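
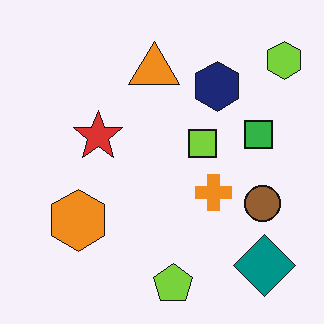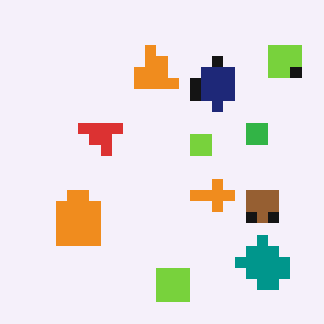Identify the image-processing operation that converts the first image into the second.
The transformation is: heavily pixelated into large blocks.

Shapes are reduced to large square blocks; fine edges and outlines are lost — a downscale-then-upscale (mosaic) effect.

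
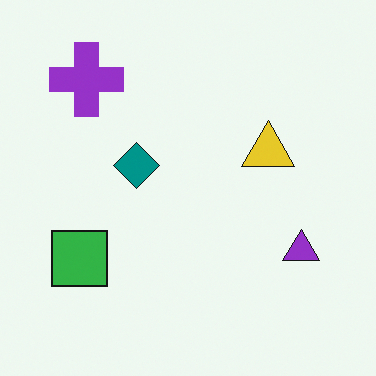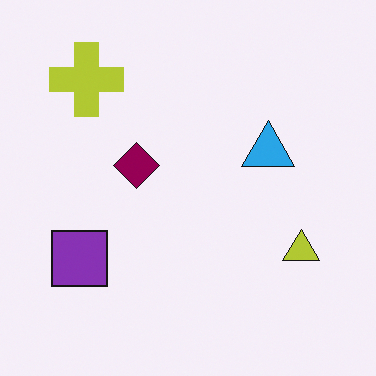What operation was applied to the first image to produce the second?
The image was hue-shifted through roughly a third of the color wheel.

Every shape's color has rotated by the same amount around the hue wheel — a uniform hue shift.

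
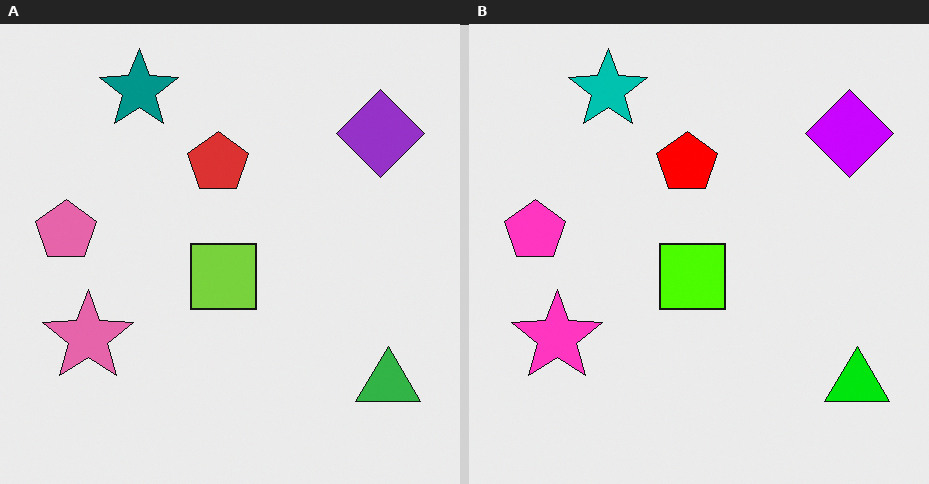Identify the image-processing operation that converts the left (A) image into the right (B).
Made much more vivid (saturation change).

All colors are more vivid — a global saturation change.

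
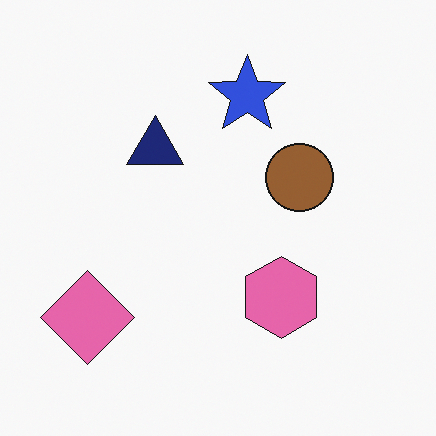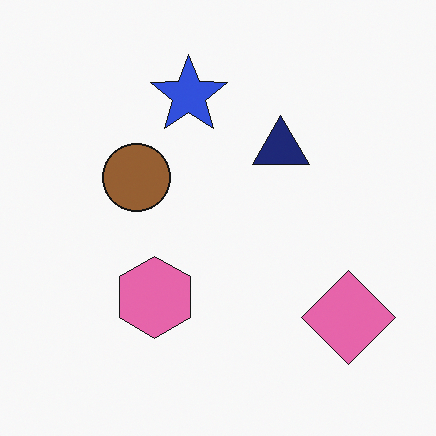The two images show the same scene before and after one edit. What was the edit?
It was flipped horizontally (left ↔ right).

The pink diamond is in the bottom-left of the first image and the bottom-right of the second — shapes on opposite sides of the vertical midline have swapped in a mirror flip.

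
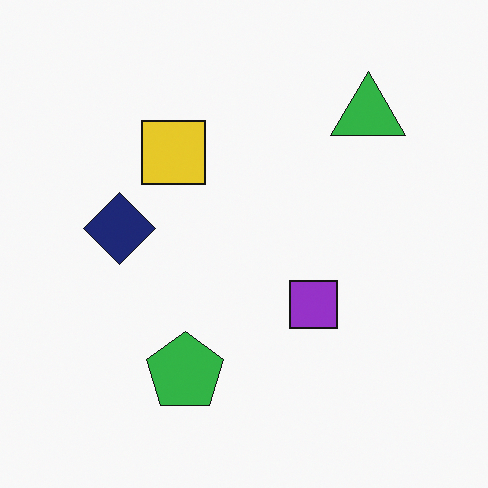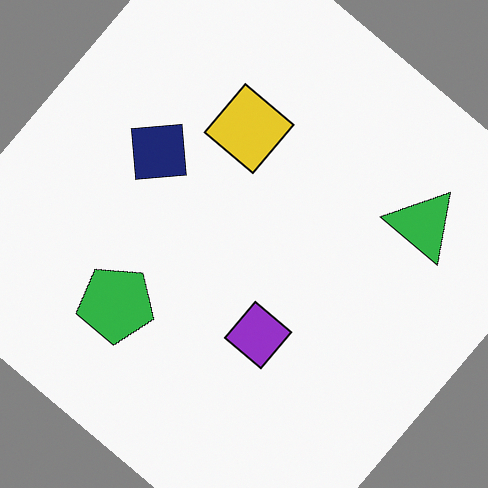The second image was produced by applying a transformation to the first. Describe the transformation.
This is the original image rotated clockwise by a large amount — several tens of degrees.

Every shape is tilted by the same angle and the image corners show triangular fill wedges — a whole-image rotation by a non-right angle.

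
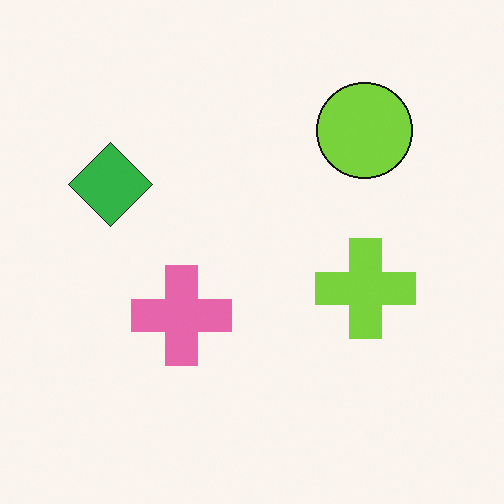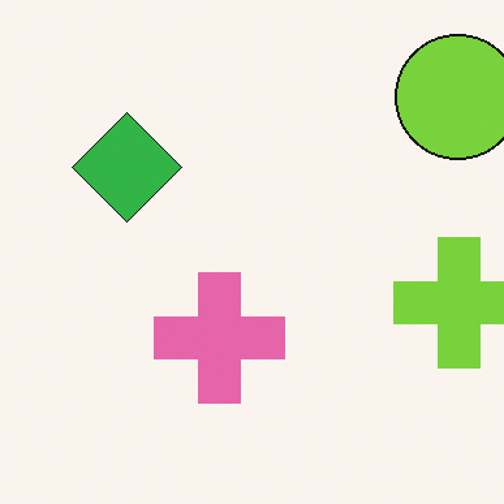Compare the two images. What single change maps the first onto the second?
The transformation is: cropped to a modestly smaller region and rescaled.

The visible shapes are larger and the field of view is narrower; shapes near the original edges may be partly or wholly outside the frame — a crop-and-rescale.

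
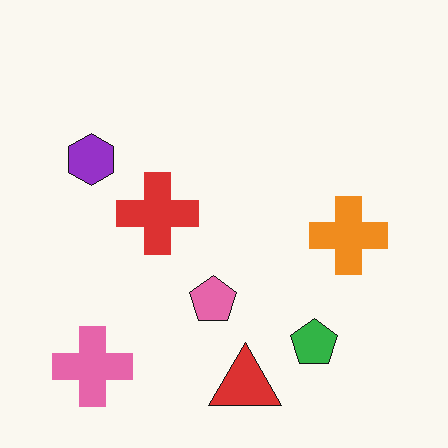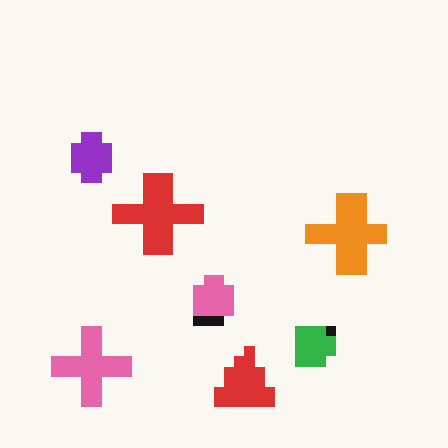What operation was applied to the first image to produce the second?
It was heavily pixelated into large blocks.

Shapes are reduced to large square blocks; fine edges and outlines are lost — a downscale-then-upscale (mosaic) effect.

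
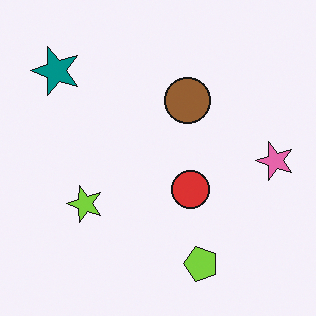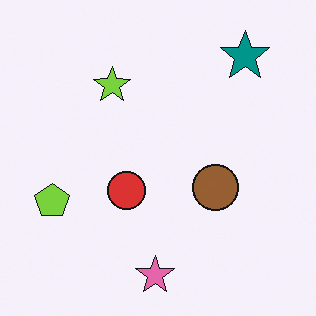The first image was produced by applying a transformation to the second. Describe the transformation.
This is the original image rotated 90° counter-clockwise.

The teal star sits in the top-right of the second image and the top-left of the first — consistent with a whole-image 90° counter-clockwise rotation.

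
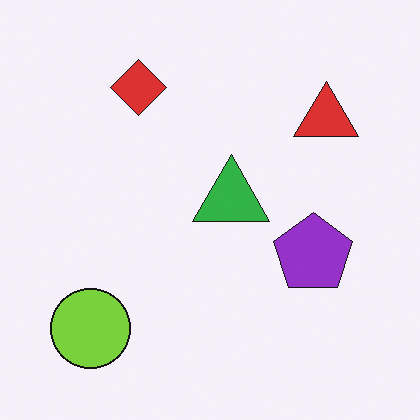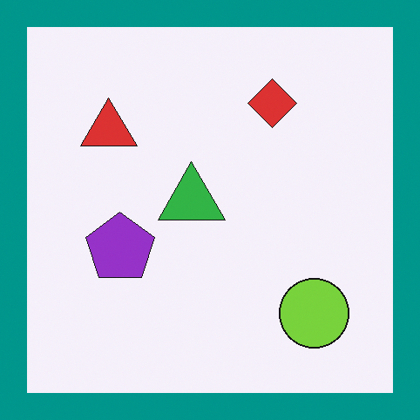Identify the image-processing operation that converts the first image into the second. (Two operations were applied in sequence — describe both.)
The transformation is: flipped horizontally (left ↔ right), then framed with a teal border.

The lime circle is in the bottom-left of the first image and the bottom-right of the second — shapes on opposite sides of the vertical midline have swapped in a mirror flip. A solid teal frame runs around the edge of the second image, with the content slightly shrunk inside it.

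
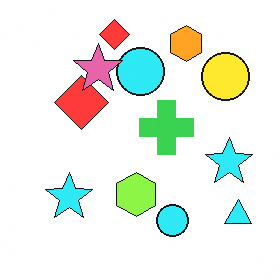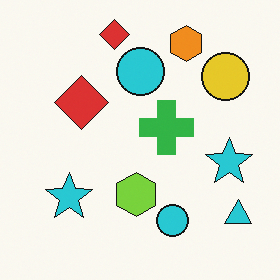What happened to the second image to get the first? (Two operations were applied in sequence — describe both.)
Slightly brightened, then overlaid with an additional pink star.

Every pixel — background and shapes alike — is uniformly brightened. A pink star appears in the first image that is absent from the second.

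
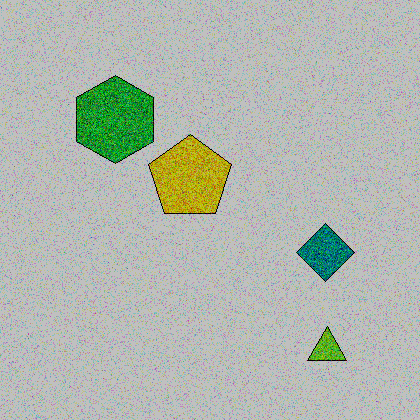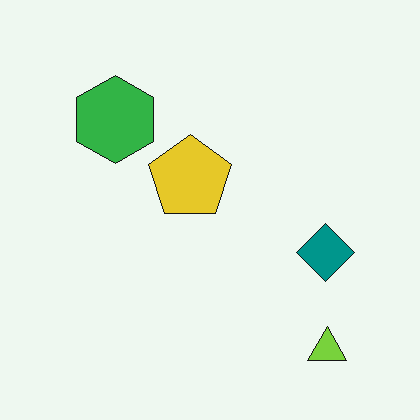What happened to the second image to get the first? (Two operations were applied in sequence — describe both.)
Degraded with heavy additive noise, then aggressively posterized.

Random speckle covers the whole image, including the flat background. Each flat color has snapped to a coarser quantized level — most visibly, the near-white background has dropped to a flat grey.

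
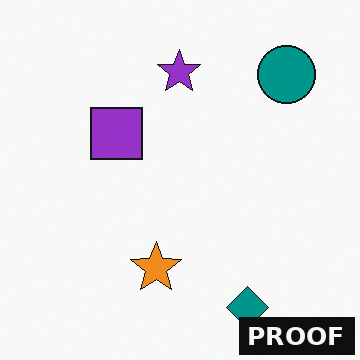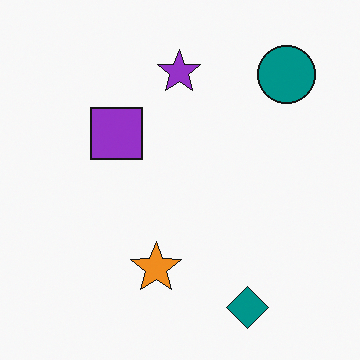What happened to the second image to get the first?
The image was watermarked with the text "PROOF" in the lower-right corner.

A dark label reading "PROOF" appears in the lower-right corner.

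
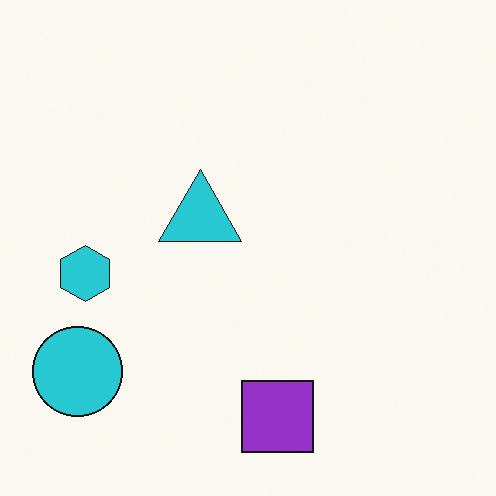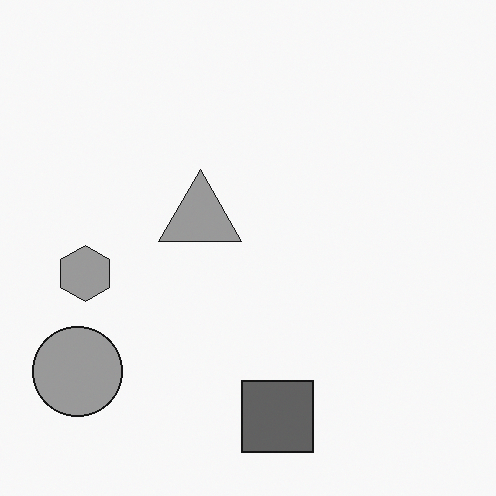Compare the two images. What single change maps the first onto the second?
The second image is the first converted to grayscale.

All color is removed — every shape is now a shade of grey.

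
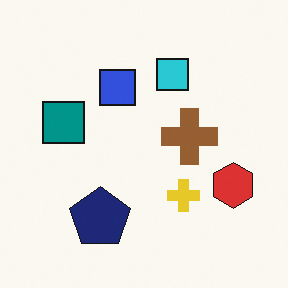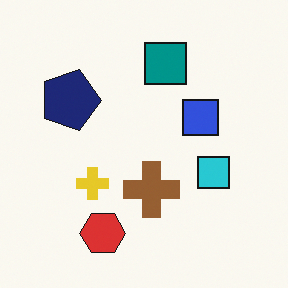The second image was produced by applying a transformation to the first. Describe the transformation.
This is the original image rotated 90° clockwise.

The red hexagon sits in the right of the first image and the bottom of the second — consistent with a whole-image 90° clockwise rotation.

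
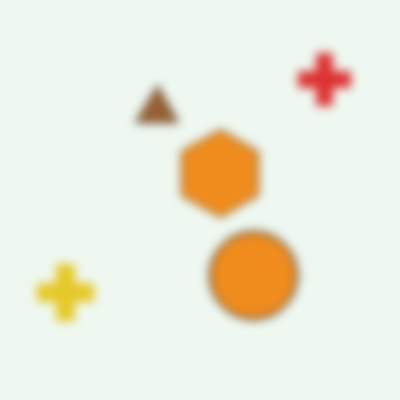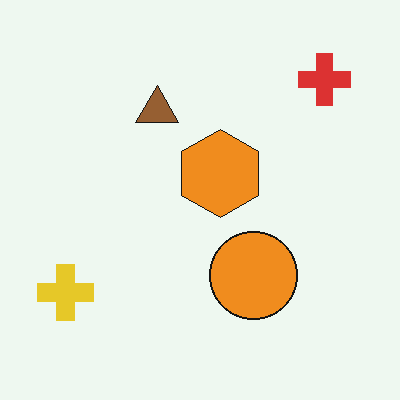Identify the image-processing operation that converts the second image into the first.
The first image is the second noticeably gaussian-blurred.

Shape edges and outlines are uniformly softened across the whole image.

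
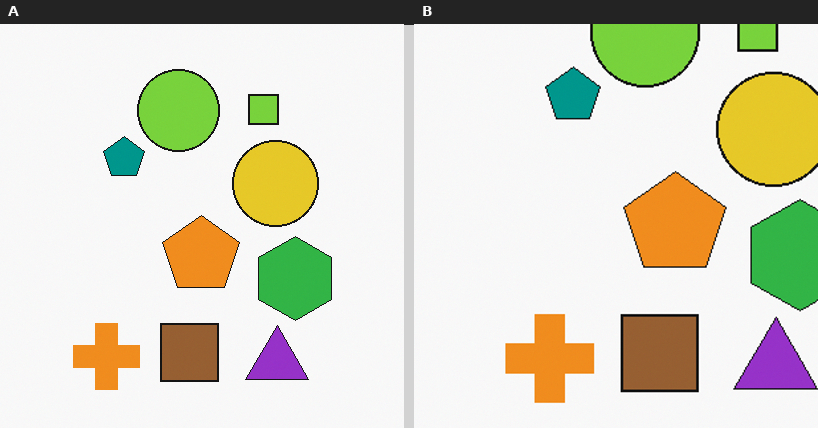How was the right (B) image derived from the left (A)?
The image was cropped to a modestly smaller region and rescaled.

The visible shapes are larger and the field of view is narrower; shapes near the original edges may be partly or wholly outside the frame — a crop-and-rescale.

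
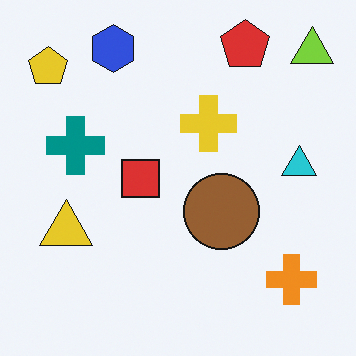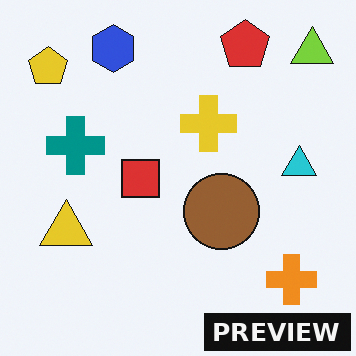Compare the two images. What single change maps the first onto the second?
This is the original image watermarked with the text "PREVIEW" in the lower-right corner.

A dark label reading "PREVIEW" appears in the lower-right corner.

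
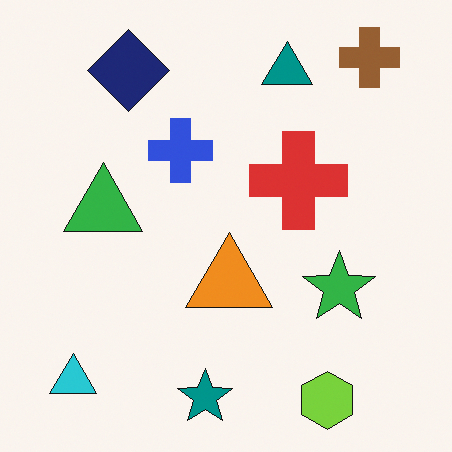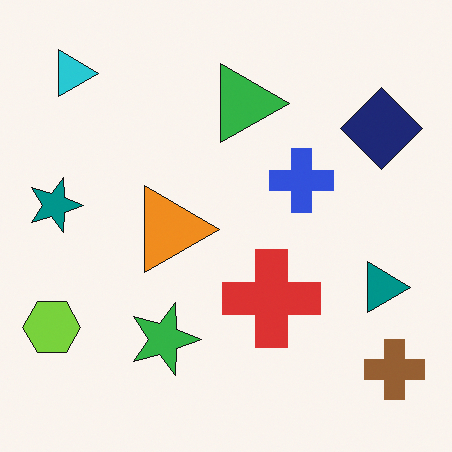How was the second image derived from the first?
This is the original image rotated 90° clockwise.

The brown cross sits in the top-right of the first image and the bottom-right of the second — consistent with a whole-image 90° clockwise rotation.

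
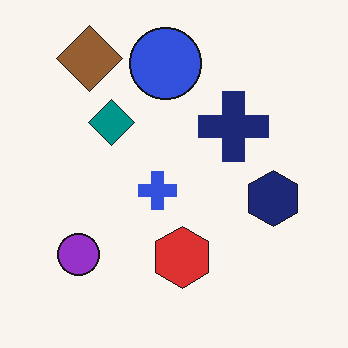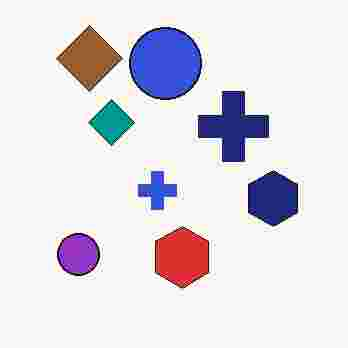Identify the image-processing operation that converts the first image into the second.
Degraded with heavy JPEG compression.

Blocky 8×8 compression artifacts appear around shape edges and the flat background shows ringing — characteristic JPEG degradation.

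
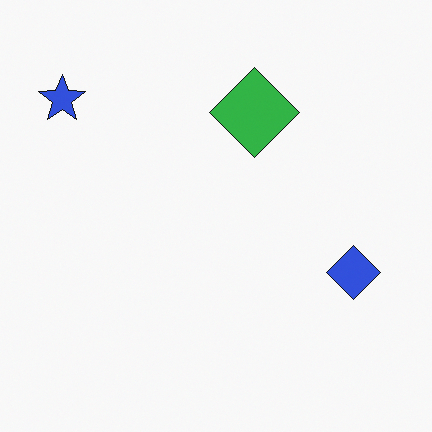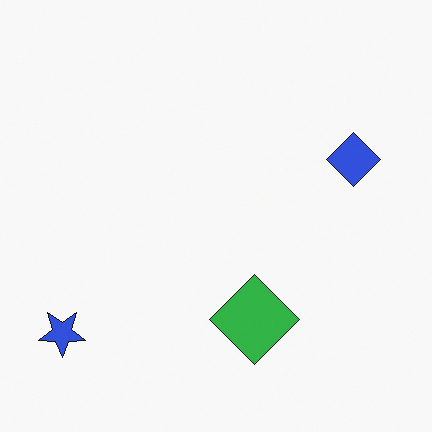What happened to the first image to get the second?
Flipped vertically (top ↔ bottom).

The blue star is in the top-left of the first image and the bottom-left of the second — shapes on opposite sides of the horizontal midline have swapped in a mirror flip.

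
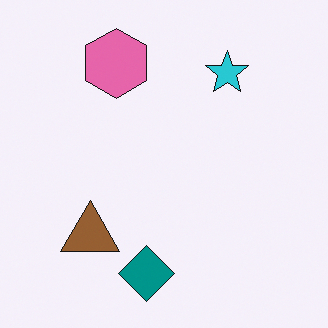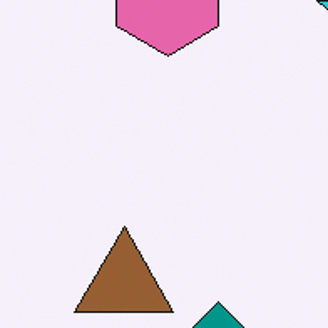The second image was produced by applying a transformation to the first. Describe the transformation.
The transformation is: cropped to a noticeably smaller region and rescaled.

The visible shapes are larger and the field of view is narrower; shapes near the original edges may be partly or wholly outside the frame — a crop-and-rescale.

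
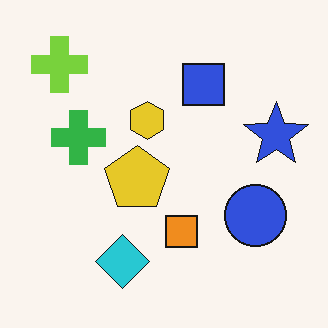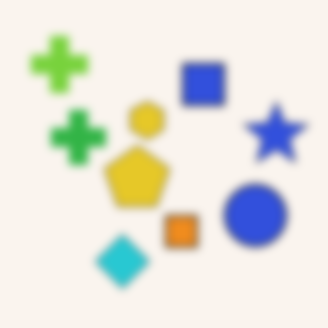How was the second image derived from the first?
It was noticeably gaussian-blurred.

Shape edges and outlines are uniformly softened across the whole image.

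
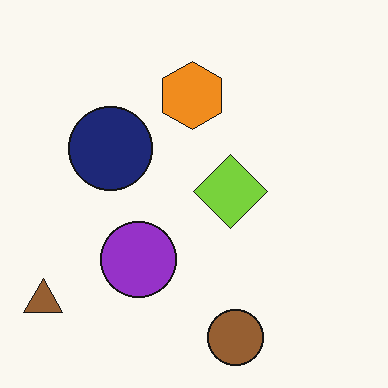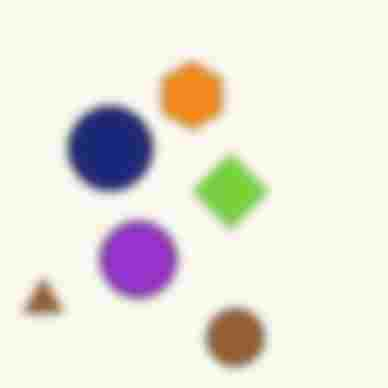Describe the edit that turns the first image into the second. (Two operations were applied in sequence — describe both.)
This is the original image moderately blurred, then heavily JPEG-compressed with obvious blocking artifacts.

Shape edges and outlines are uniformly softened across the whole image. Blocky 8×8 compression artifacts appear around shape edges and the flat background shows ringing — characteristic JPEG degradation.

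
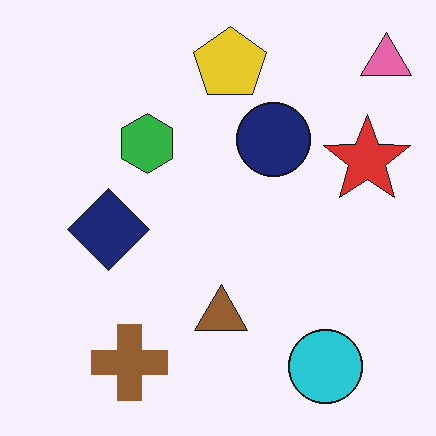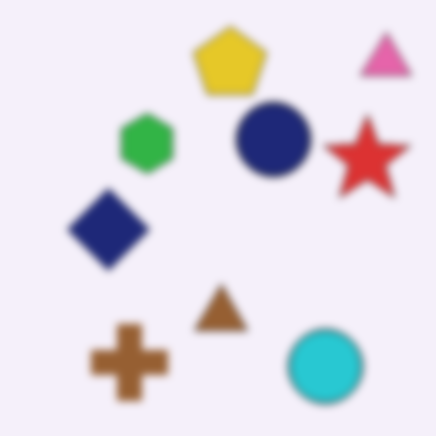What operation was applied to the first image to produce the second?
Moderately blurred.

Shape edges and outlines are uniformly softened across the whole image.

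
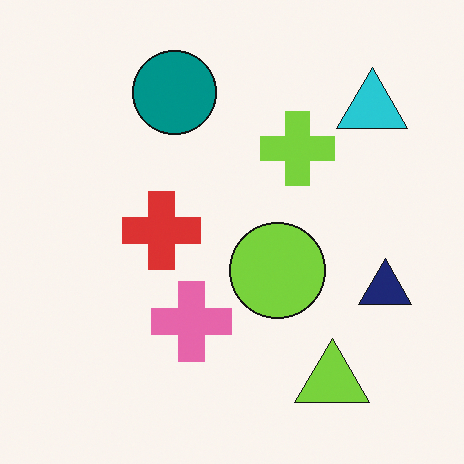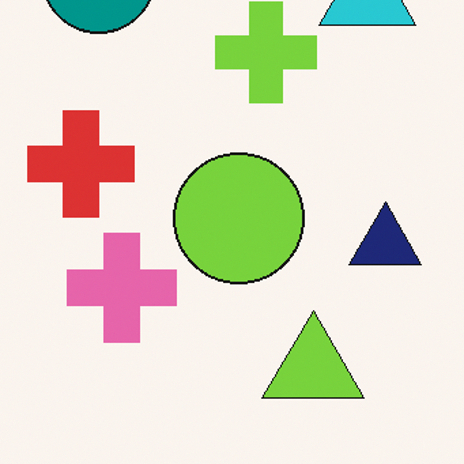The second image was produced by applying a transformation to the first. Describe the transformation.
The second image is the first cropped slightly and scaled back up.

The visible shapes are larger and the field of view is narrower; shapes near the original edges may be partly or wholly outside the frame — a crop-and-rescale.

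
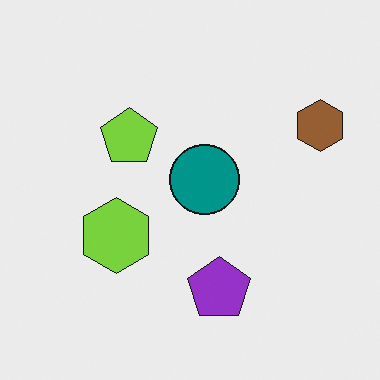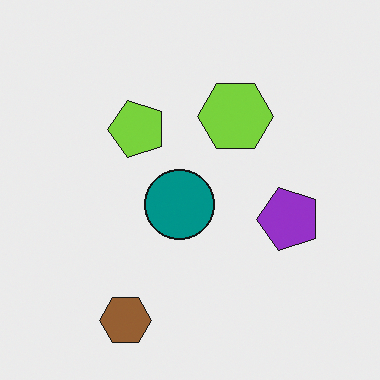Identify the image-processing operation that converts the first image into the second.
It was transposed (reflected across the top-left ↔ bottom-right diagonal).

Shapes have swapped their row and column positions — what was in the top-right is now in the bottom-left — a diagonal reflection.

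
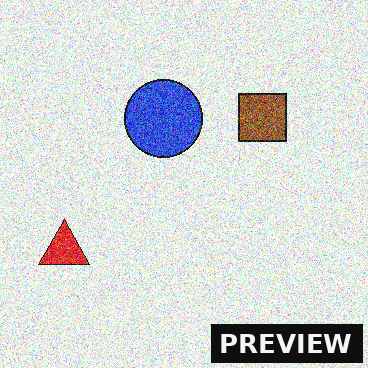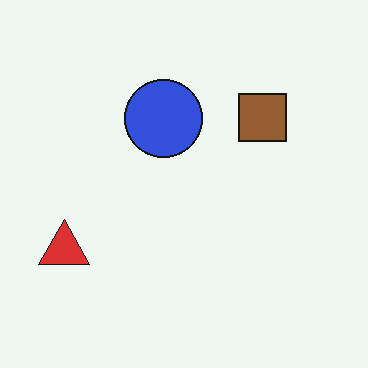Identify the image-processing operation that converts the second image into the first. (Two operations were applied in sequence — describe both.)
This is the original image degraded with a thick layer of grain, then watermarked with the text "PREVIEW" in the lower-right corner.

Random speckle covers the whole image, including the flat background. A dark label reading "PREVIEW" appears in the lower-right corner.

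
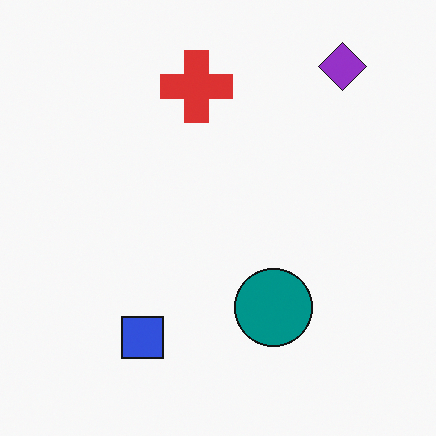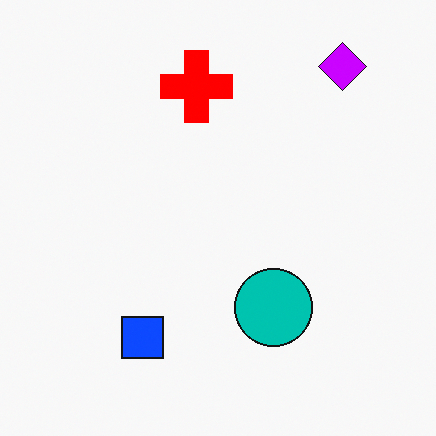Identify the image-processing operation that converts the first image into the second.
The transformation is: made much more vivid (saturation change).

All colors are more vivid — a global saturation change.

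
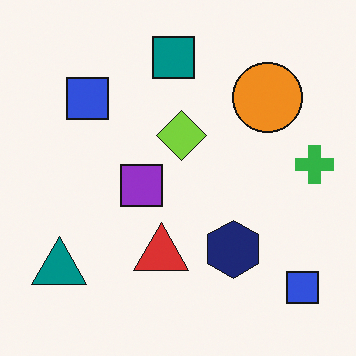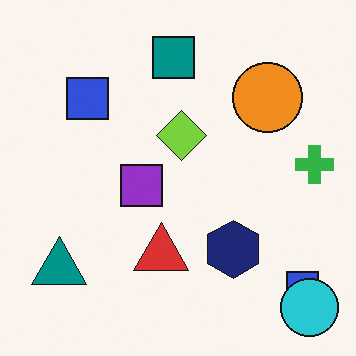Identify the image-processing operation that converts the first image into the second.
The second image is the first overlaid with an additional cyan circle.

A cyan circle appears in the second image that is absent from the first.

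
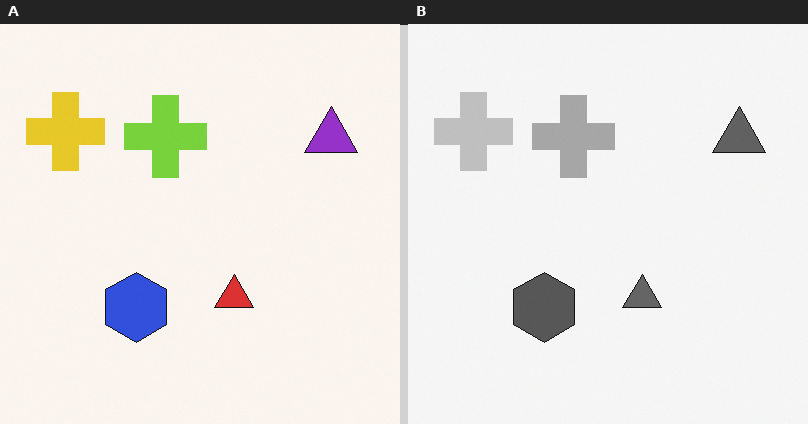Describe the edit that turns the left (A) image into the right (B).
The transformation is: converted to grayscale.

All color is removed — every shape is now a shade of grey.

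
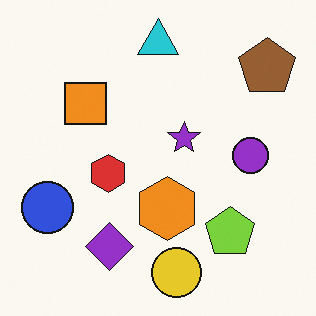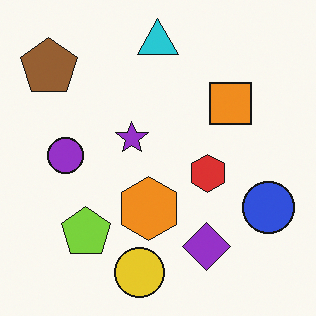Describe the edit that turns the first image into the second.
The second image is the first flipped horizontally (left ↔ right).

The blue circle is in the left of the first image and the right of the second — shapes on opposite sides of the vertical midline have swapped in a mirror flip.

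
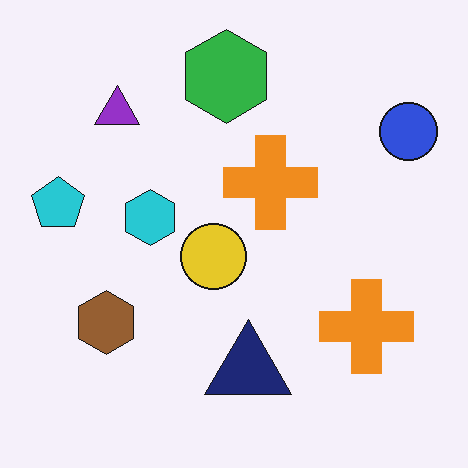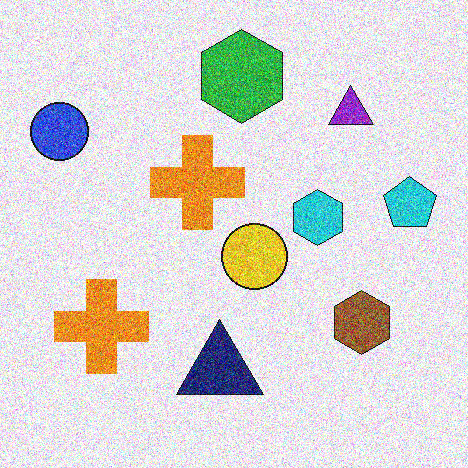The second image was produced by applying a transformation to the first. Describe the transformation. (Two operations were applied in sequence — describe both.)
The transformation is: degraded with strong gaussian noise, then flipped horizontally (left ↔ right).

Random speckle covers the whole image, including the flat background. The cyan pentagon is in the left of the first image and the right of the second — shapes on opposite sides of the vertical midline have swapped in a mirror flip.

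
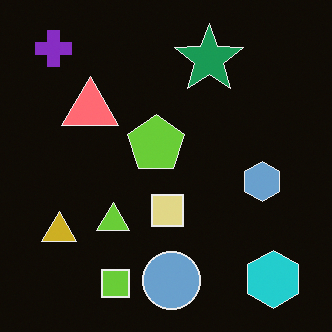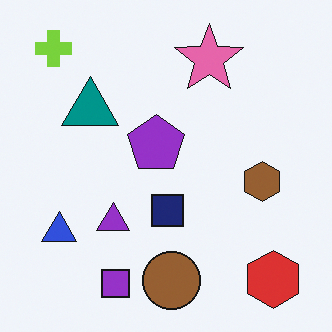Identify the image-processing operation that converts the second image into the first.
The transformation is: color-inverted (negative).

The light background has become dark and every shape's color is its complement — a photographic negative.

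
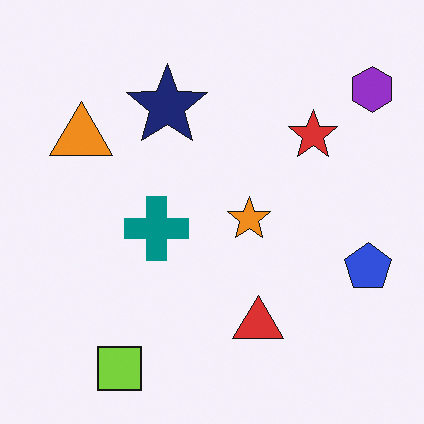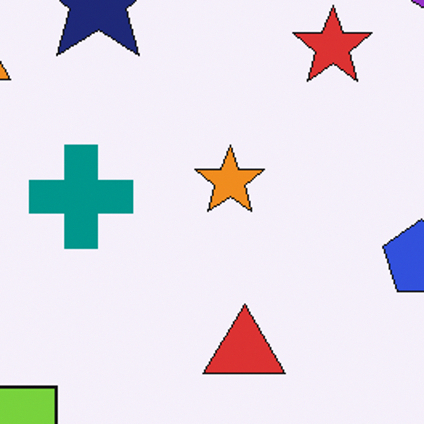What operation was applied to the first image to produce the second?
The transformation is: cropped slightly and scaled back up.

The visible shapes are larger and the field of view is narrower; shapes near the original edges may be partly or wholly outside the frame — a crop-and-rescale.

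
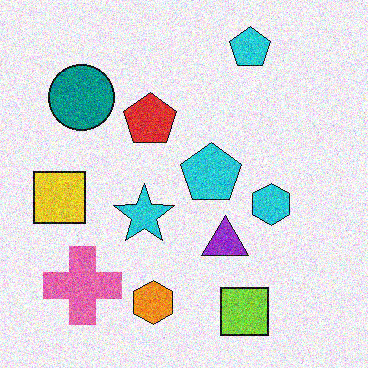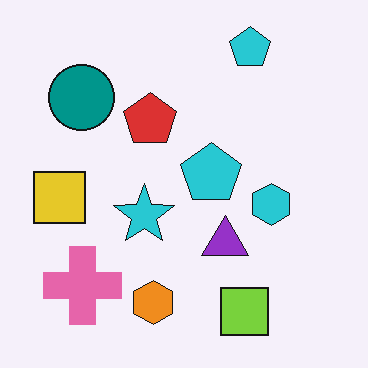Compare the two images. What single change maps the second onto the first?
Degraded with visible gaussian noise.

Random speckle covers the whole image, including the flat background.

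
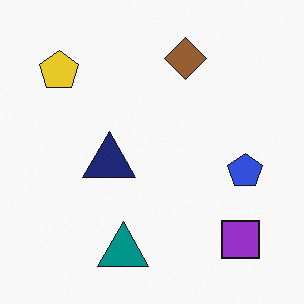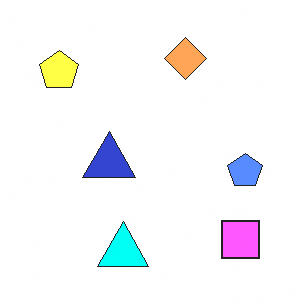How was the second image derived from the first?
Brightened a lot.

Every pixel — background and shapes alike — is uniformly brightened.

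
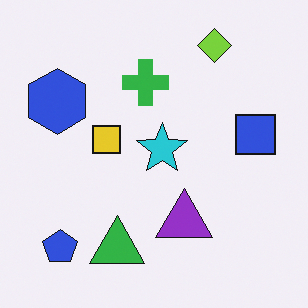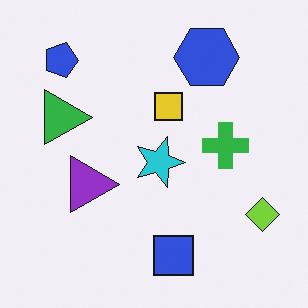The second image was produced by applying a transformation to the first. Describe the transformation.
The transformation is: rotated 90° clockwise.

The blue pentagon sits in the bottom-left of the first image and the top-left of the second — consistent with a whole-image 90° clockwise rotation.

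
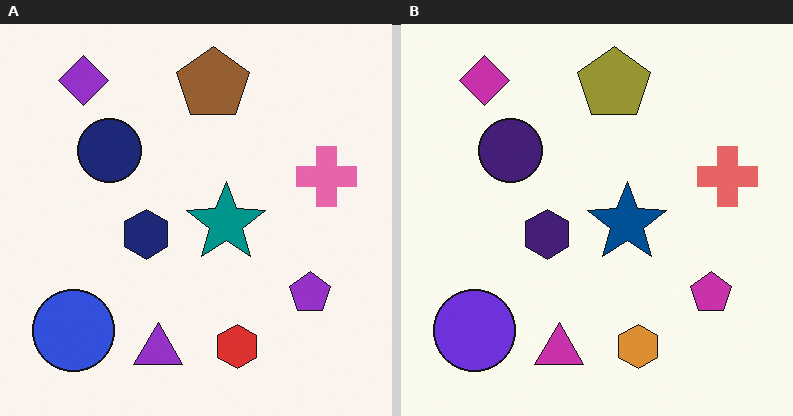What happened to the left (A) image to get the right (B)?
The right (B) image is the left (A) hue-shifted slightly.

Every shape's color has rotated by the same amount around the hue wheel — a uniform hue shift.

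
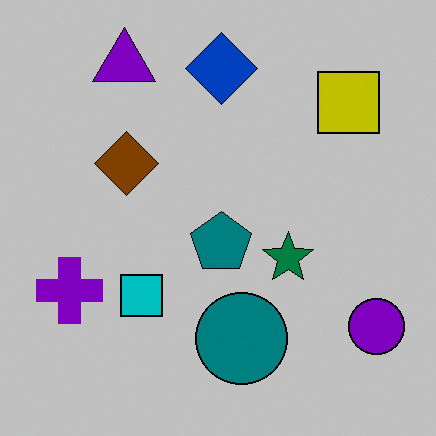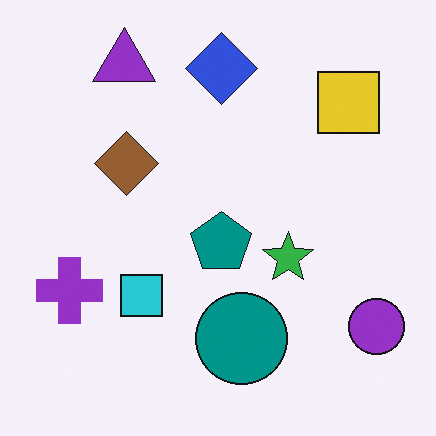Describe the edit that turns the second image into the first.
The transformation is: aggressively posterized.

Each flat color has snapped to a coarser quantized level — most visibly, the near-white background has dropped to a flat grey.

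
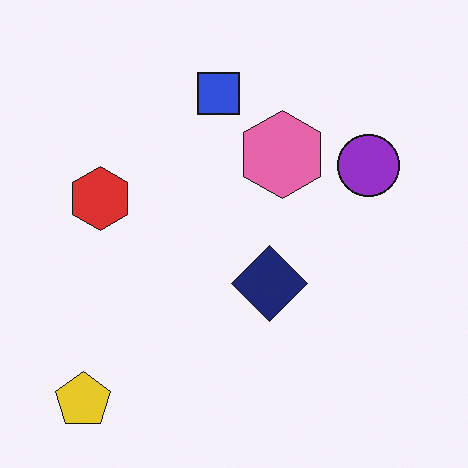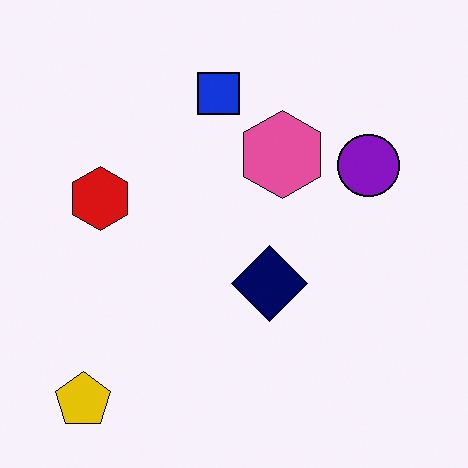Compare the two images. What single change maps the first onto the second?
The image was given slightly increased contrast.

Tones are pushed away from mid-grey across the whole image — a global contrast change.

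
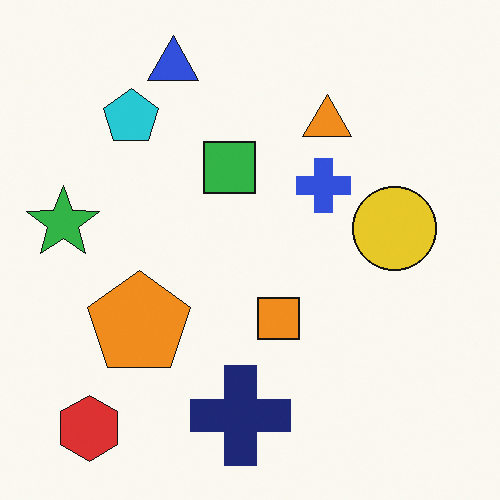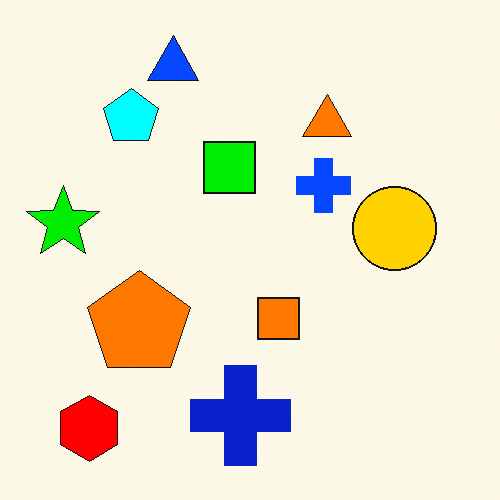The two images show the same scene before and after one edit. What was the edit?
The second image is the first made much more vivid (saturation change).

All colors are more vivid — a global saturation change.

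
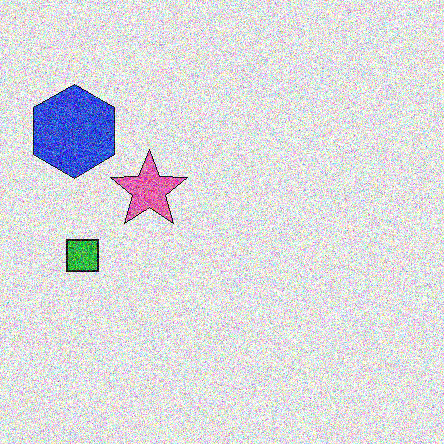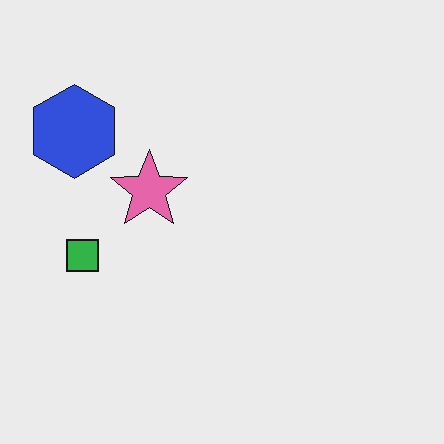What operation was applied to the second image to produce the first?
The transformation is: degraded with heavy additive noise.

Random speckle covers the whole image, including the flat background.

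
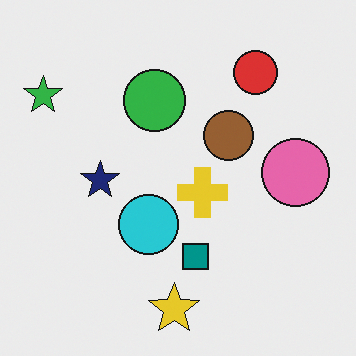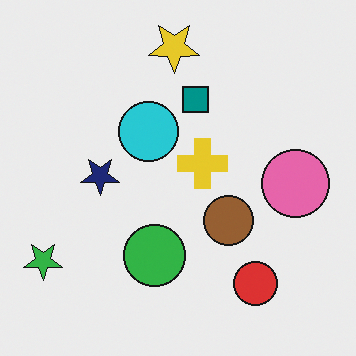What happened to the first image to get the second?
The second image is the first flipped vertically (top ↔ bottom).

The yellow star is in the bottom of the first image and the top of the second — shapes on opposite sides of the horizontal midline have swapped in a mirror flip.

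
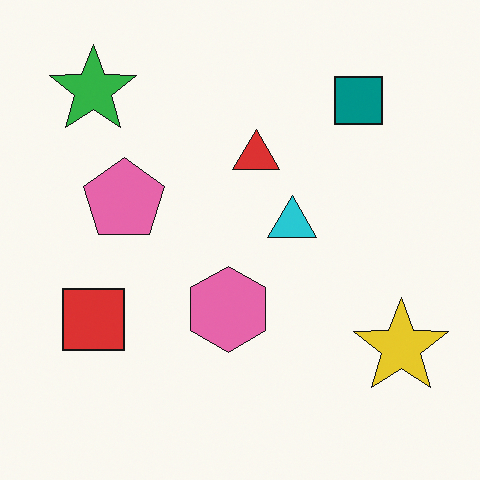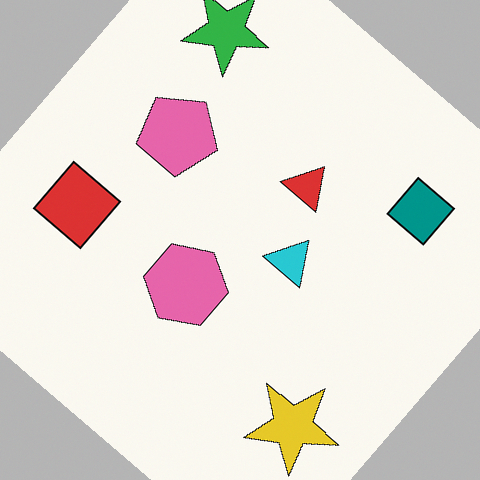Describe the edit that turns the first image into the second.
Rotated clockwise by a large amount — several tens of degrees.

Every shape is tilted by the same angle and the image corners show triangular fill wedges — a whole-image rotation by a non-right angle.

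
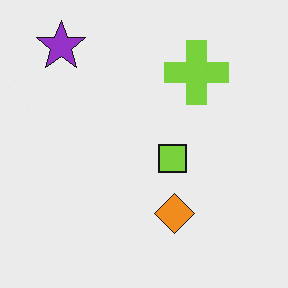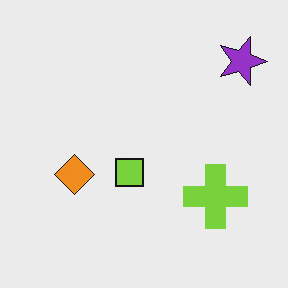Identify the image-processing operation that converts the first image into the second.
This is the original image rotated 90° clockwise.

The purple star sits in the top-left of the first image and the top-right of the second — consistent with a whole-image 90° clockwise rotation.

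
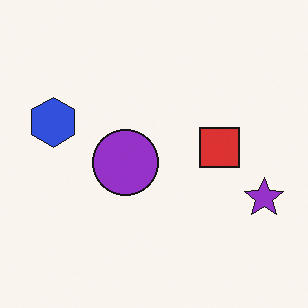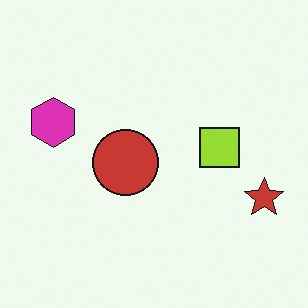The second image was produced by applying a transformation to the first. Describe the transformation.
Hue-shifted by a moderate amount.

Every shape's color has rotated by the same amount around the hue wheel — a uniform hue shift.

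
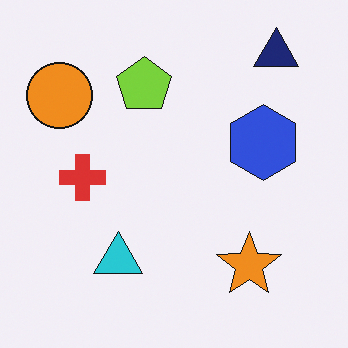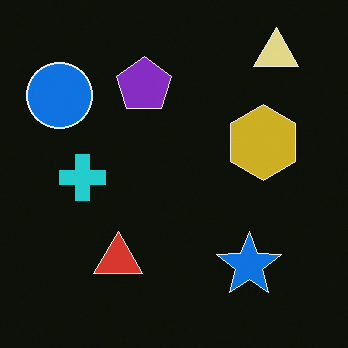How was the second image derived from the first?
This is the original image color-inverted (negative).

The light background has become dark and every shape's color is its complement — a photographic negative.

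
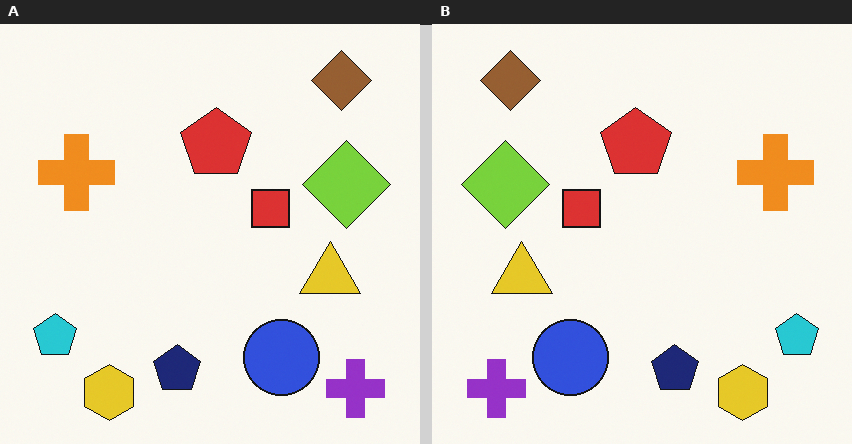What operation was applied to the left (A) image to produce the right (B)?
It was flipped horizontally (left ↔ right).

The cyan pentagon is in the bottom-left of the left (A) image and the bottom-right of the right (B) — shapes on opposite sides of the vertical midline have swapped in a mirror flip.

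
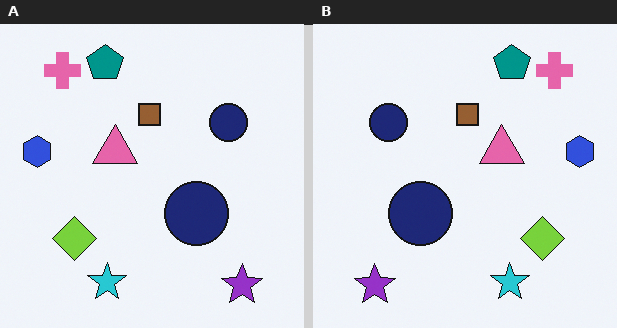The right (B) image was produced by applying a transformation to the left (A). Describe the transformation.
Flipped horizontally (left ↔ right).

The blue hexagon is in the left of the left (A) image and the right of the right (B) — shapes on opposite sides of the vertical midline have swapped in a mirror flip.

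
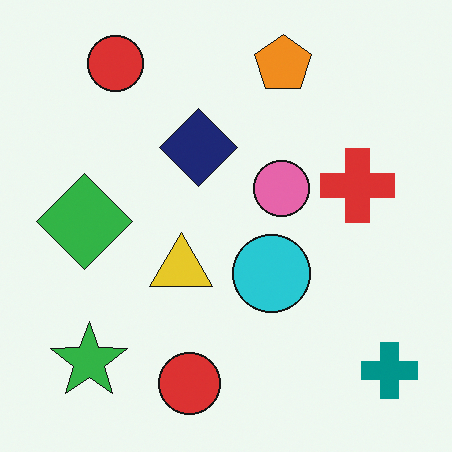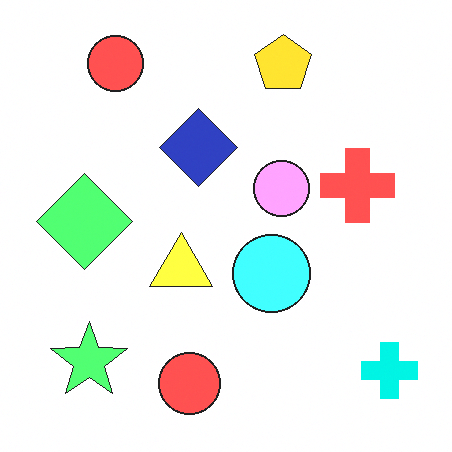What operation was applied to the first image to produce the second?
It was noticeably brightened.

Every pixel — background and shapes alike — is uniformly brightened.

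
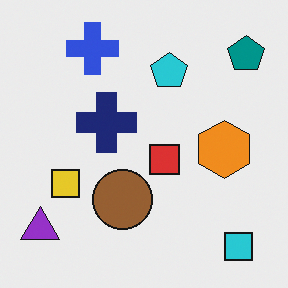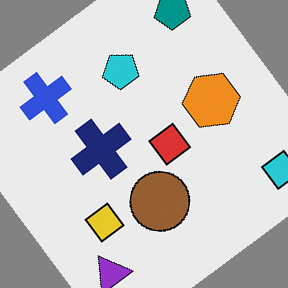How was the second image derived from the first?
The image was rotated counter-clockwise by a large amount — several tens of degrees.

Every shape is tilted by the same angle and the image corners show triangular fill wedges — a whole-image rotation by a non-right angle.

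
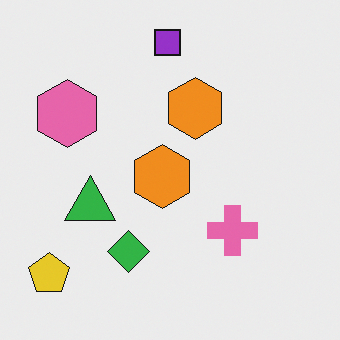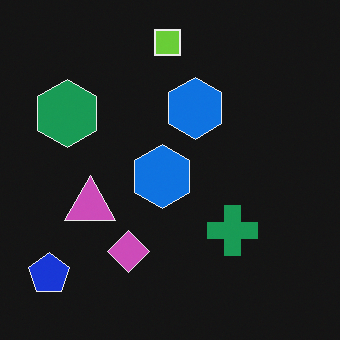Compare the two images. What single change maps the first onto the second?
Color-inverted (negative).

The light background has become dark and every shape's color is its complement — a photographic negative.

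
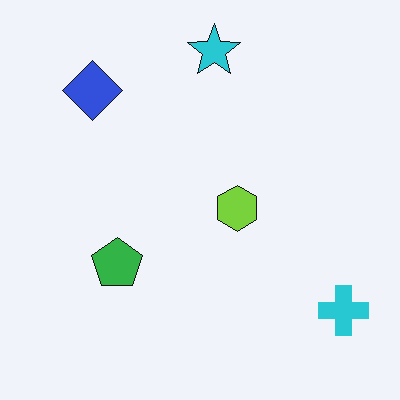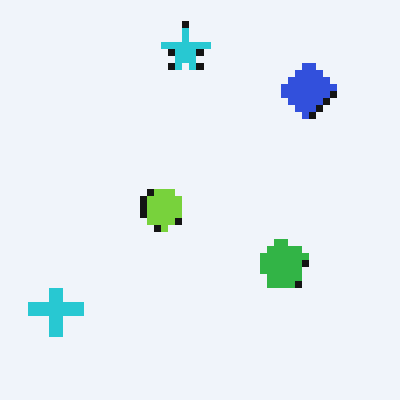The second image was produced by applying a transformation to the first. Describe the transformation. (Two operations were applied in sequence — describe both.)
The transformation is: flipped horizontally (left ↔ right), then pixelated into visible square blocks.

The cyan cross is in the bottom-right of the first image and the bottom-left of the second — shapes on opposite sides of the vertical midline have swapped in a mirror flip. Shapes are reduced to large square blocks; fine edges and outlines are lost — a downscale-then-upscale (mosaic) effect.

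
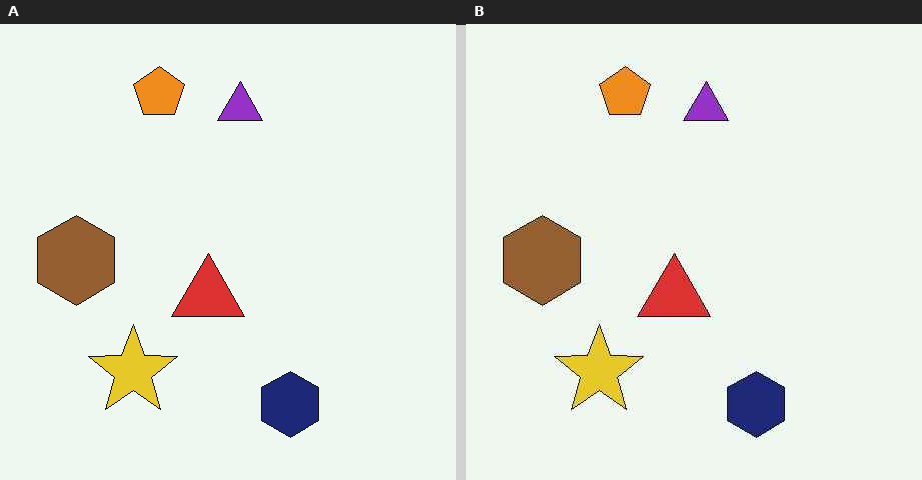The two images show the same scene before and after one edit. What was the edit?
This is the original image given moderate JPEG compression.

Blocky 8×8 compression artifacts appear around shape edges and the flat background shows ringing — characteristic JPEG degradation.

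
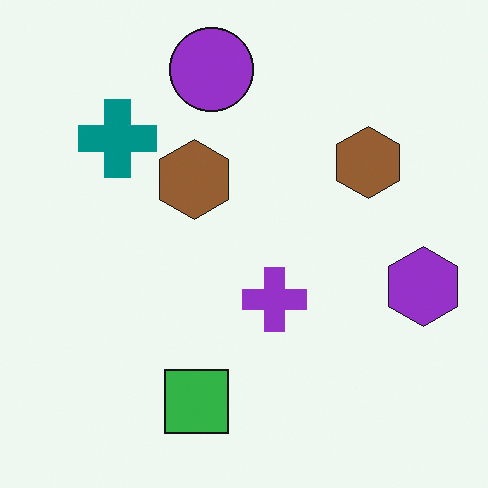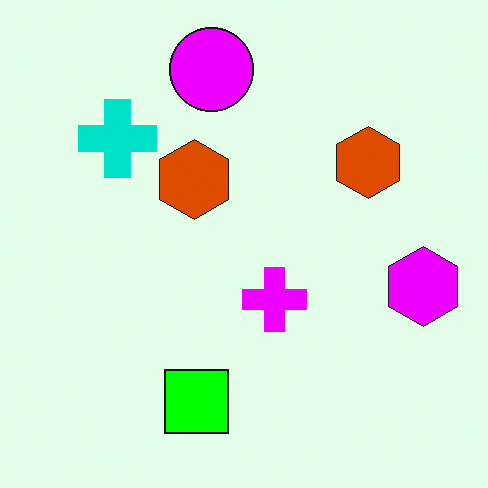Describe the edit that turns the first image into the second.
It was made much more vivid (saturation change).

All colors are more vivid — a global saturation change.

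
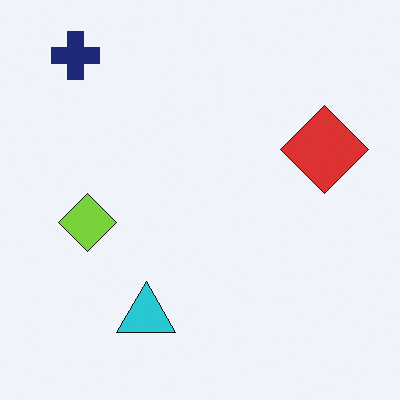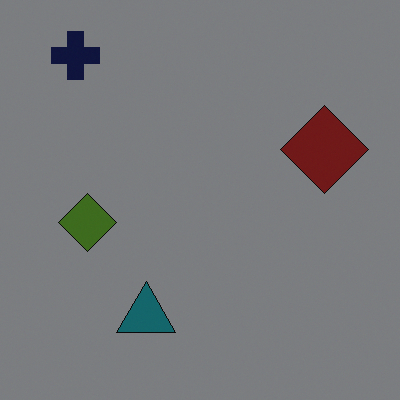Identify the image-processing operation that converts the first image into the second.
The second image is the first substantially darkened.

Every pixel — background and shapes alike — is uniformly darkened.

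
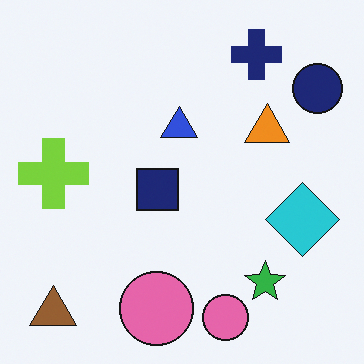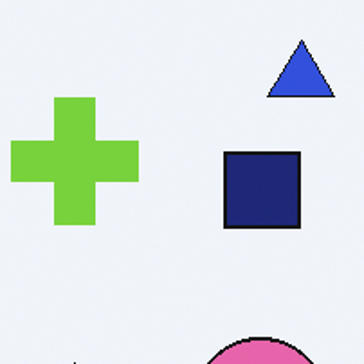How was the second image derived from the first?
The image was cropped tightly and scaled back up.

The visible shapes are larger and the field of view is narrower; shapes near the original edges may be partly or wholly outside the frame — a crop-and-rescale.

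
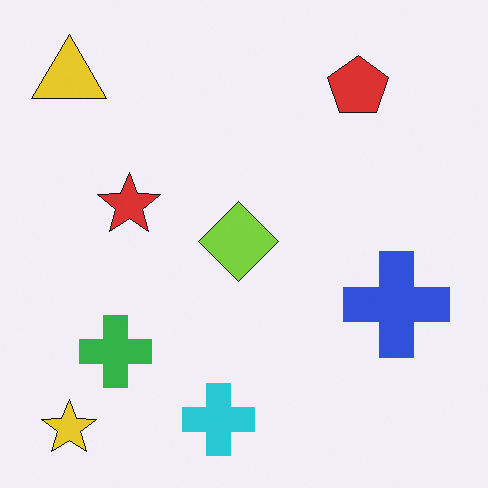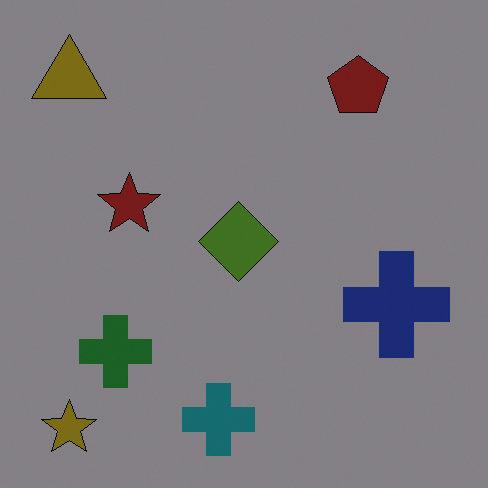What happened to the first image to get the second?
This is the original image noticeably darkened.

Every pixel — background and shapes alike — is uniformly darkened.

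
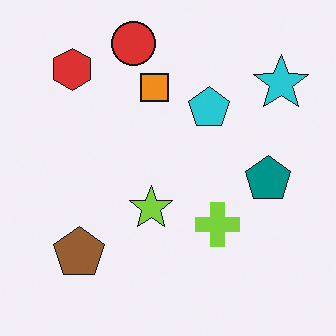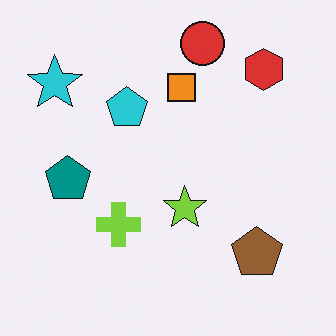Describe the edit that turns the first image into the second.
Flipped horizontally (left ↔ right).

The cyan star is in the top-right of the first image and the top-left of the second — shapes on opposite sides of the vertical midline have swapped in a mirror flip.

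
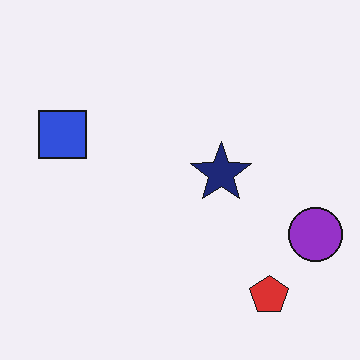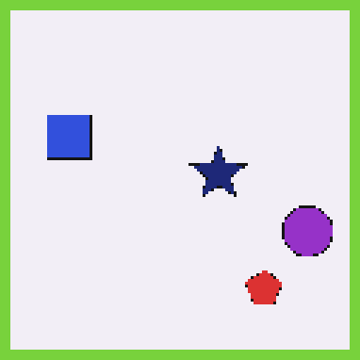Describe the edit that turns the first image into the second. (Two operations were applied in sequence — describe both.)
Lightly pixelated (a mild mosaic effect), then framed with a lime border.

Shapes are reduced to large square blocks; fine edges and outlines are lost — a downscale-then-upscale (mosaic) effect. A solid lime frame runs around the edge of the second image, with the content slightly shrunk inside it.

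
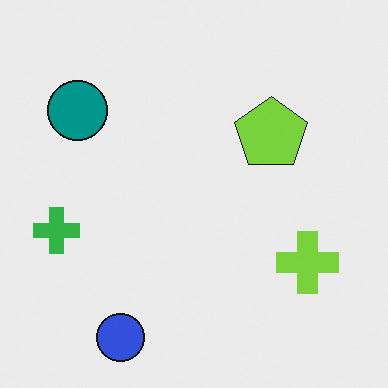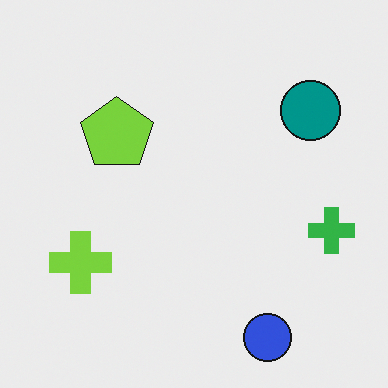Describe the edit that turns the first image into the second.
Flipped horizontally (left ↔ right).

The green cross is in the left of the first image and the right of the second — shapes on opposite sides of the vertical midline have swapped in a mirror flip.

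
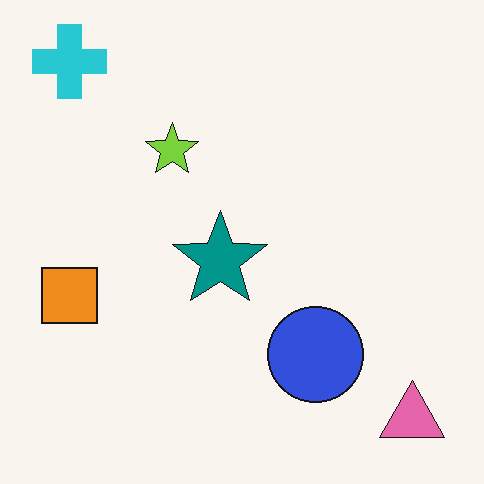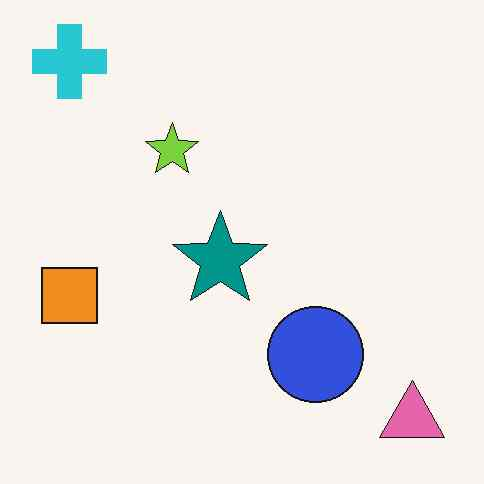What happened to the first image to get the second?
The image was JPEG-compressed with visible artifacts.

Blocky 8×8 compression artifacts appear around shape edges and the flat background shows ringing — characteristic JPEG degradation.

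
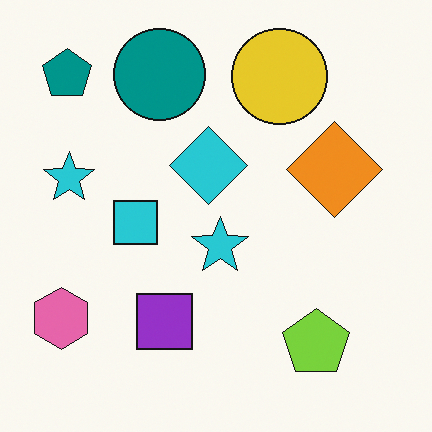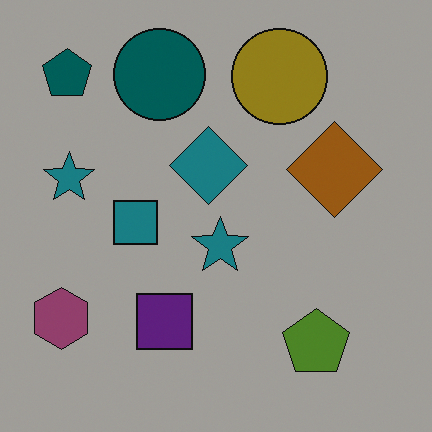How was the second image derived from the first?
It was darkened a lot.

Every pixel — background and shapes alike — is uniformly darkened.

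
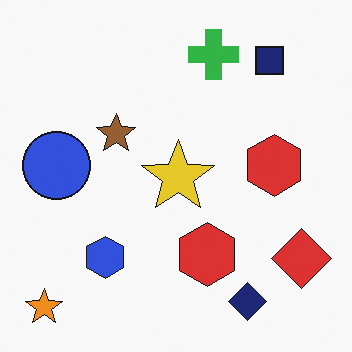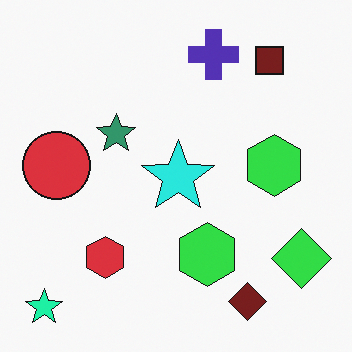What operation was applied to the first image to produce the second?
The image was hue-shifted noticeably.

Every shape's color has rotated by the same amount around the hue wheel — a uniform hue shift.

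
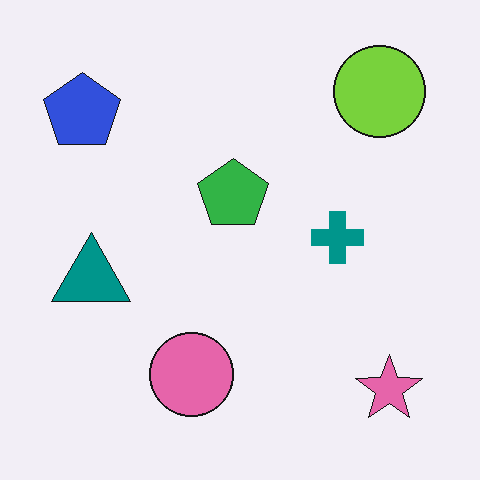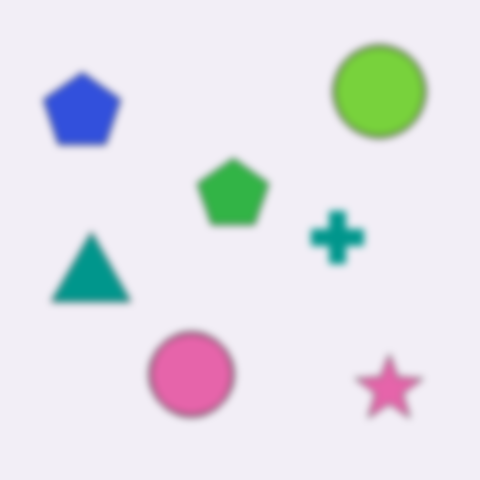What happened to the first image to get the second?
The image was noticeably gaussian-blurred.

Shape edges and outlines are uniformly softened across the whole image.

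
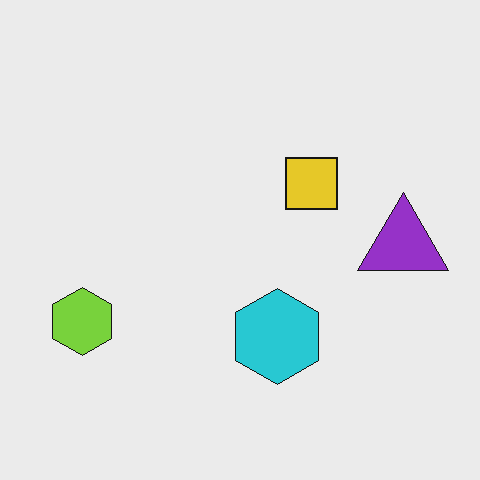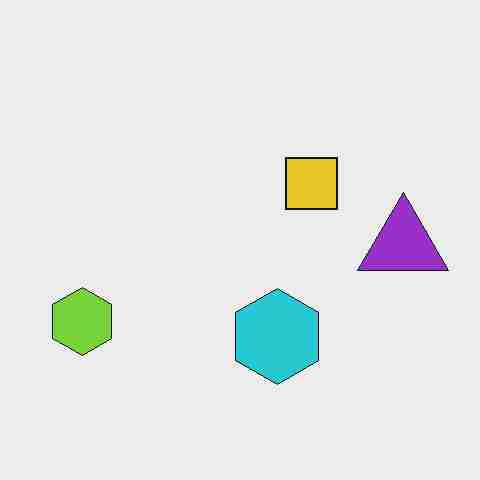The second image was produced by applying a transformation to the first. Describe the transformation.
The image was degraded with heavy JPEG compression.

Blocky 8×8 compression artifacts appear around shape edges and the flat background shows ringing — characteristic JPEG degradation.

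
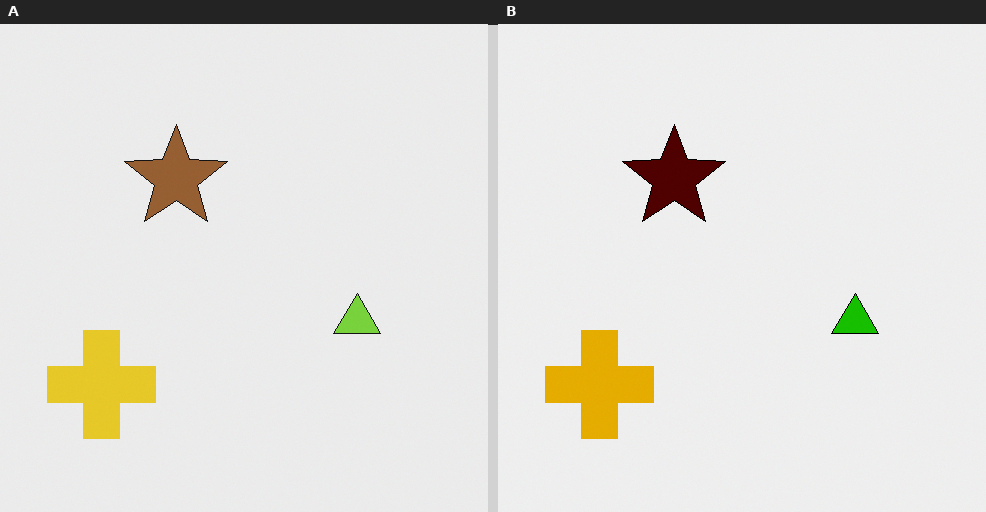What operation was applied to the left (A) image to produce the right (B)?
The right (B) image is the left (A) given much higher contrast.

Tones are pushed away from mid-grey across the whole image — a global contrast change.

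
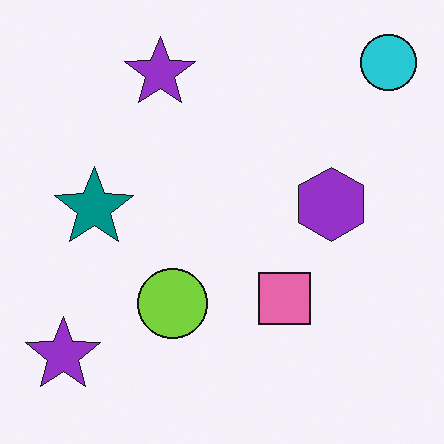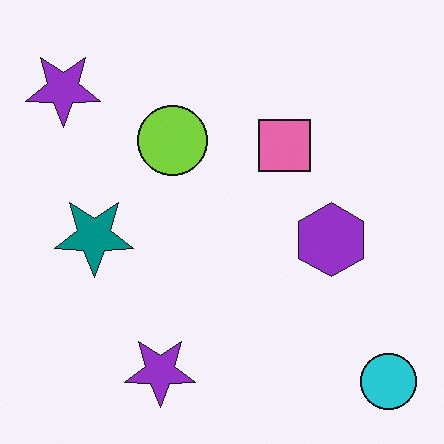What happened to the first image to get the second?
Flipped vertically (top ↔ bottom).

The cyan circle is in the top-right of the first image and the bottom-right of the second — shapes on opposite sides of the horizontal midline have swapped in a mirror flip.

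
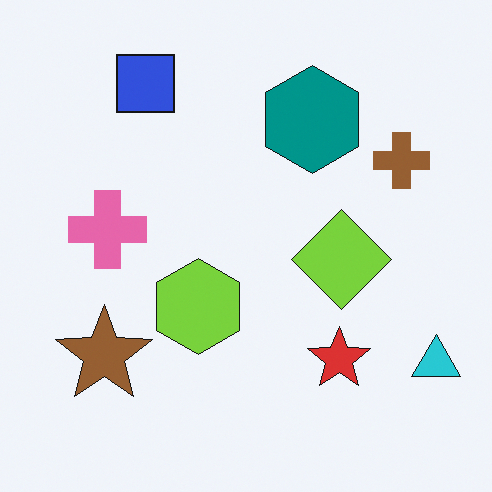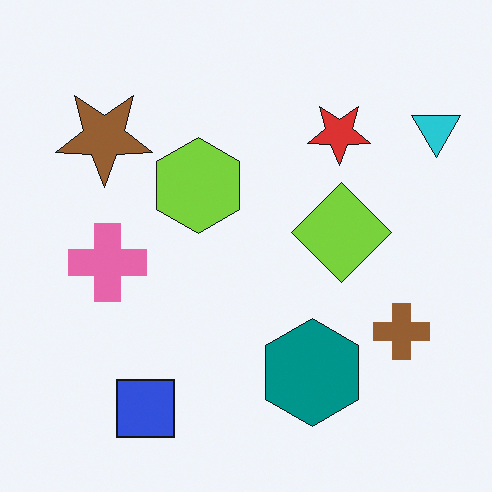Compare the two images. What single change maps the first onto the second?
It was flipped vertically (top ↔ bottom).

The blue square is in the top-left of the first image and the bottom-left of the second — shapes on opposite sides of the horizontal midline have swapped in a mirror flip.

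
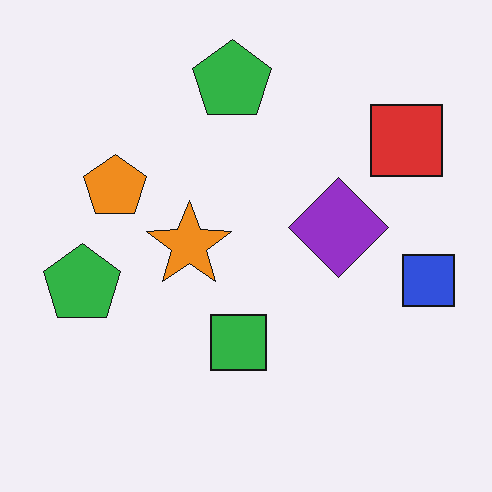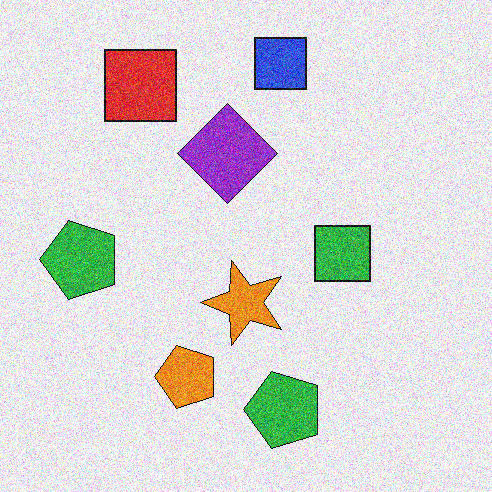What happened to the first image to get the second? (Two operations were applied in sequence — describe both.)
The image was rotated 90° counter-clockwise, then degraded with a thick layer of grain.

The red square sits in the top-right of the first image and the top-left of the second — consistent with a whole-image 90° counter-clockwise rotation. Random speckle covers the whole image, including the flat background.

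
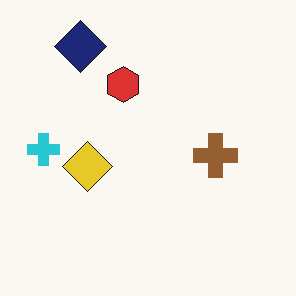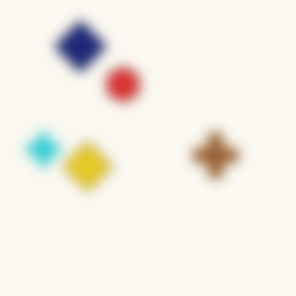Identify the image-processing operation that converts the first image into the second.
This is the original image heavily blurred.

Shape edges and outlines are uniformly softened across the whole image.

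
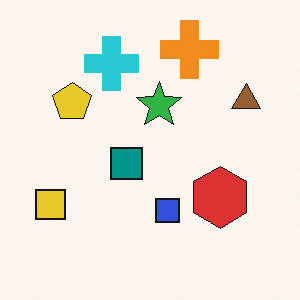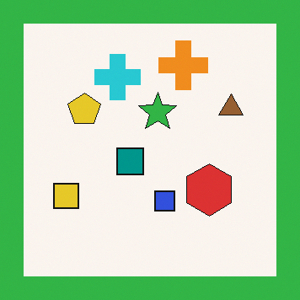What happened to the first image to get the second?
This is the original image framed with a green border.

A solid green frame runs around the edge of the second image, with the content slightly shrunk inside it.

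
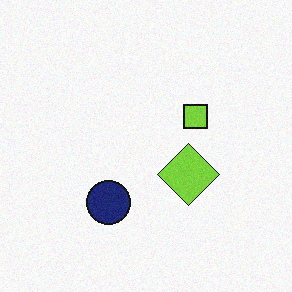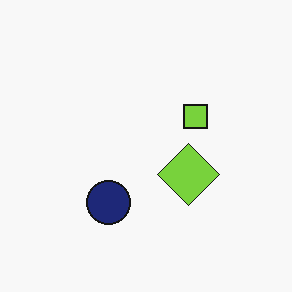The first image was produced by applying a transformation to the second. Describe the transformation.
The image was degraded with subtle gaussian noise.

Random speckle covers the whole image, including the flat background.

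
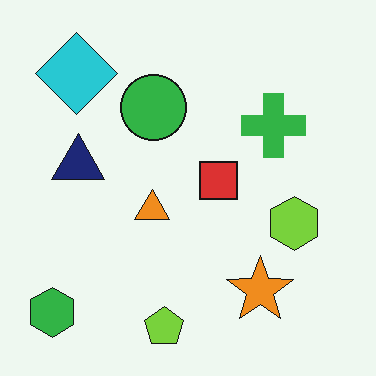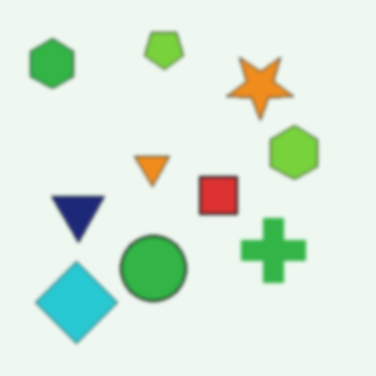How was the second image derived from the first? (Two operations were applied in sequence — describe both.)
The image was flipped vertically (top ↔ bottom), then slightly softened.

The lime pentagon is in the bottom of the first image and the top of the second — shapes on opposite sides of the horizontal midline have swapped in a mirror flip. Shape edges and outlines are uniformly softened across the whole image.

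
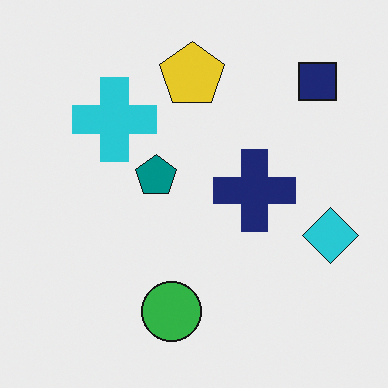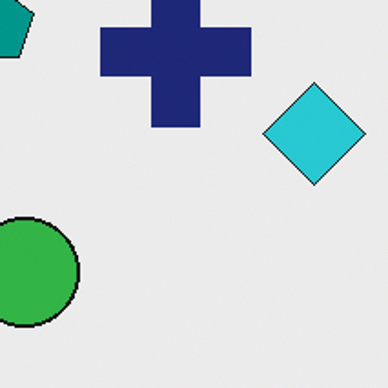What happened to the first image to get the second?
It was cropped to a noticeably smaller region and rescaled.

The visible shapes are larger and the field of view is narrower; shapes near the original edges may be partly or wholly outside the frame — a crop-and-rescale.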